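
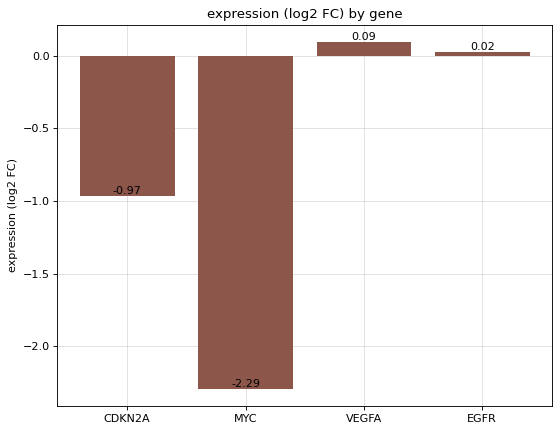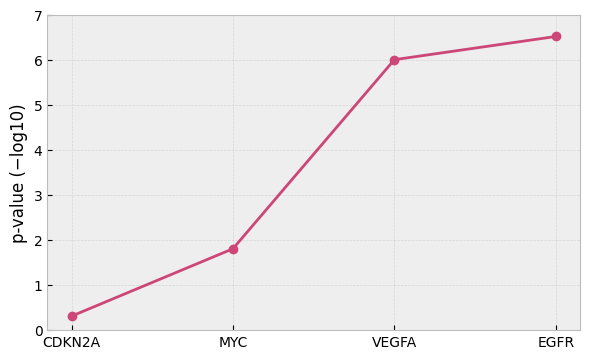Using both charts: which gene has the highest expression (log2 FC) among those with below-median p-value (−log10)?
Chart 2 median p-value (−log10) ≈ 4; below-median genes: CDKN2A, MYC. Among those, CDKN2A has the highest expression (log2 FC) (≈ -0.97).

CDKN2A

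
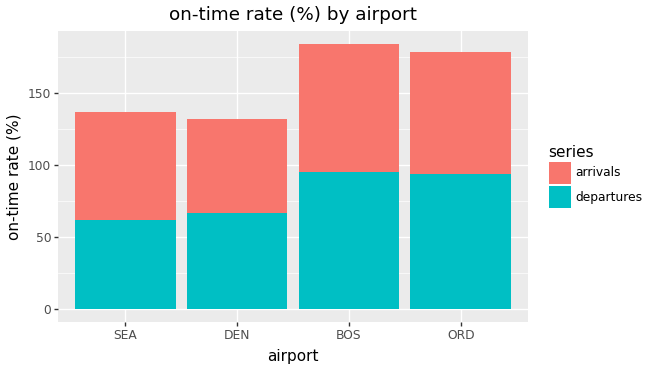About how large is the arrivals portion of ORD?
≈ 80

arrivals top ≈ 180, bottom ≈ 100; segment ≈ 80.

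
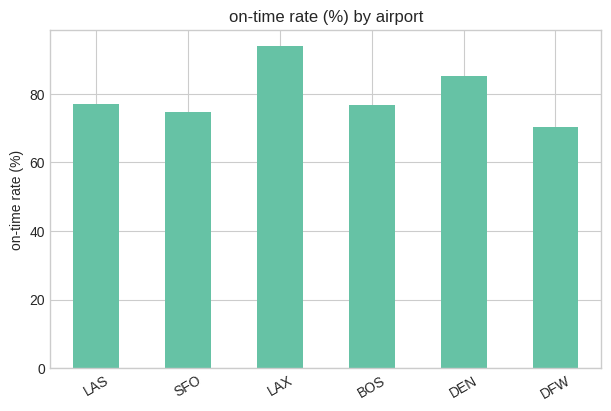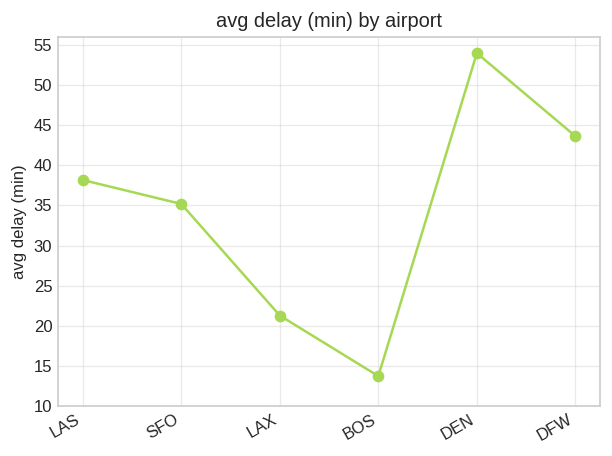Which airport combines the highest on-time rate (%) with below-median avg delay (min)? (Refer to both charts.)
LAX

Chart 2 median avg delay (min) ≈ 35; below-median airports: SFO, LAX, BOS. Among those, LAX has the highest on-time rate (%) (≈ 90).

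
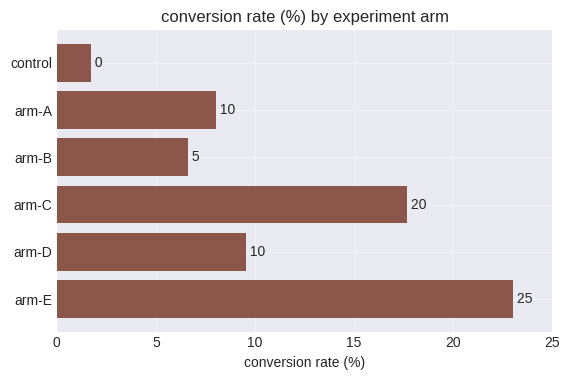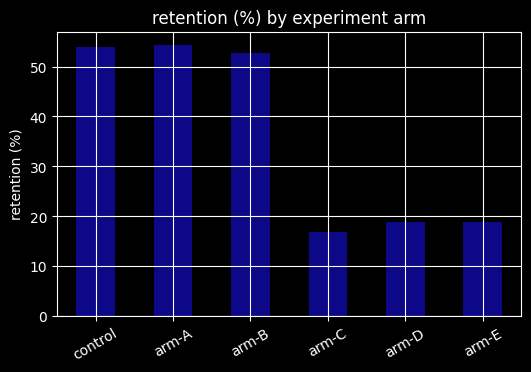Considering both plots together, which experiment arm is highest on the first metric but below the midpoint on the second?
Chart 2 median retention (%) ≈ 35; below-median experiment arms: arm-C, arm-D, arm-E. Among those, arm-E has the highest conversion rate (%) (≈ 25).

arm-E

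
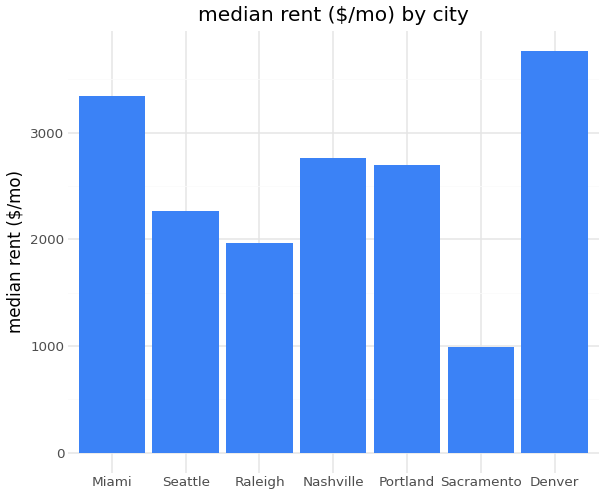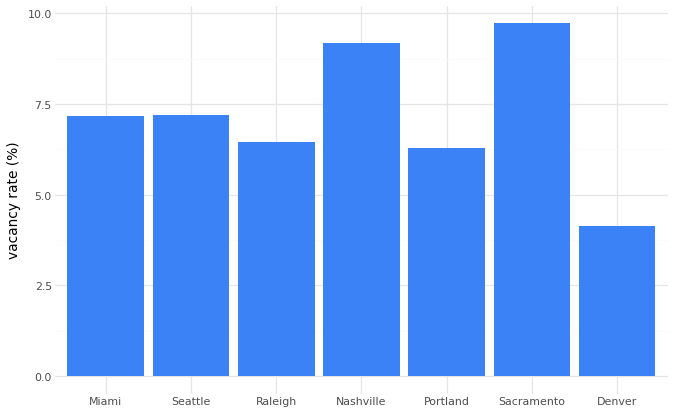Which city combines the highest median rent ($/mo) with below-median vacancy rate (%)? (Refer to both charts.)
Chart 2 median vacancy rate (%) ≈ 7; below-median cities: Raleigh, Portland, Denver. Among those, Denver has the highest median rent ($/mo) (≈ 4000).

Denver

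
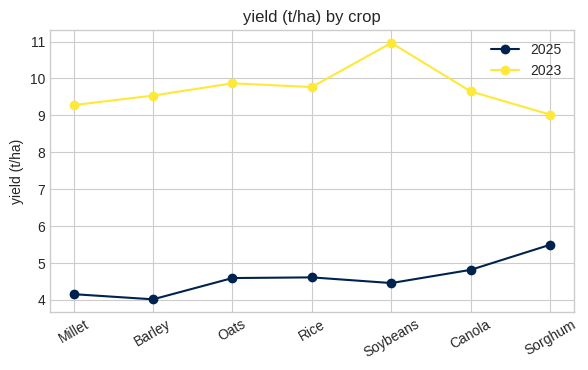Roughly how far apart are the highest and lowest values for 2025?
≈ 1

Max Sorghum ≈ 5, min Barley ≈ 4; range ≈ 1.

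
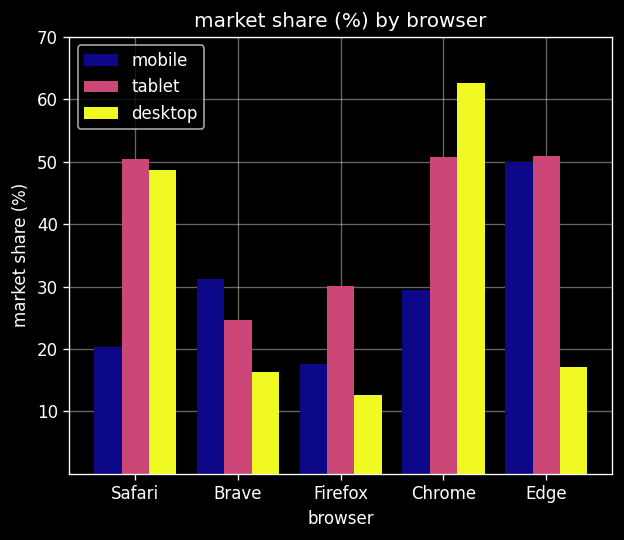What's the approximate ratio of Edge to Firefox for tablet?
≈ 1.67×

Edge ≈ 50, Firefox ≈ 30; 50/30 ≈ 1.67.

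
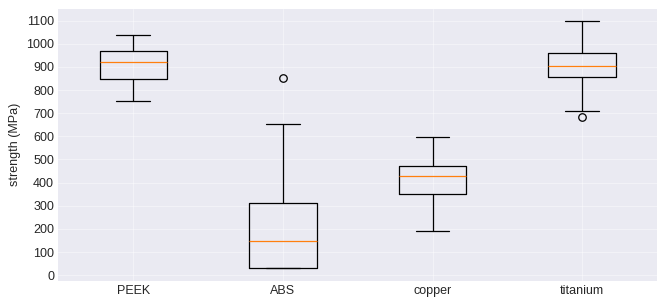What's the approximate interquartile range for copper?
≈ 100

Q3 ≈ 500, Q1 ≈ 400; IQR ≈ 100.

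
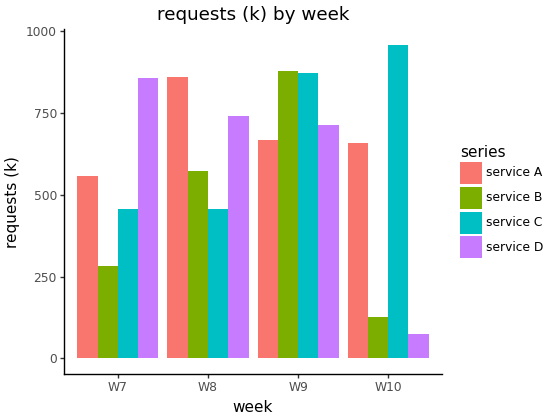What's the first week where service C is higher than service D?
W9

W8: service C ≈ 500 vs service D ≈ 700 (not yet); W9: service C ≈ 900 vs service D ≈ 700 (first crossover).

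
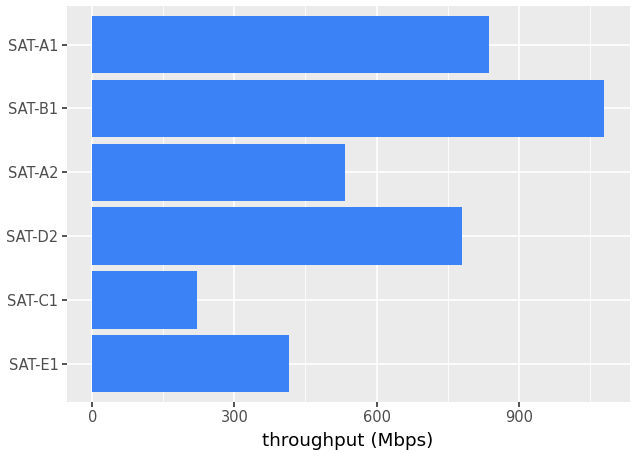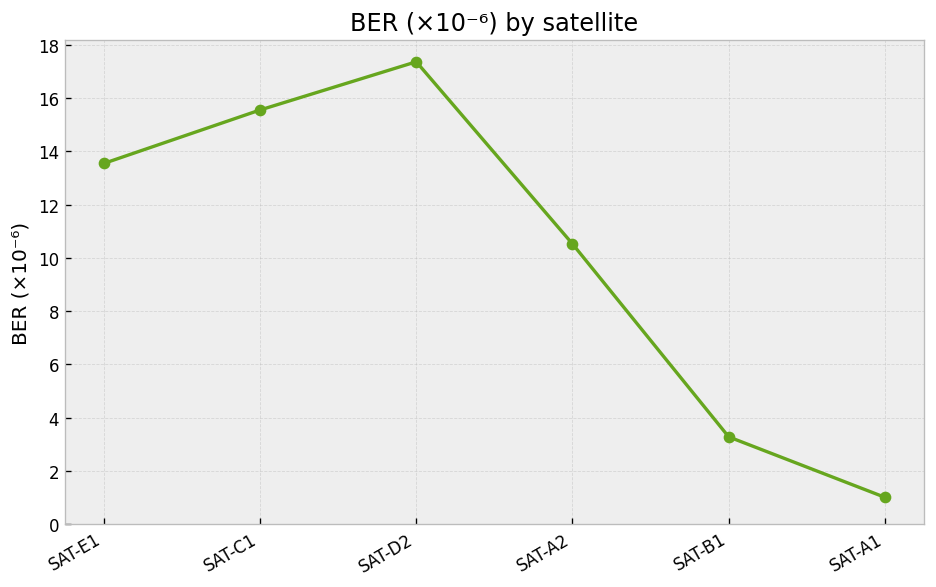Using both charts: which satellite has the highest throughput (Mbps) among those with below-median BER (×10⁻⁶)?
Chart 2 median BER (×10⁻⁶) ≈ 12; below-median satellites: SAT-A2, SAT-B1, SAT-A1. Among those, SAT-B1 has the highest throughput (Mbps) (≈ 1100).

SAT-B1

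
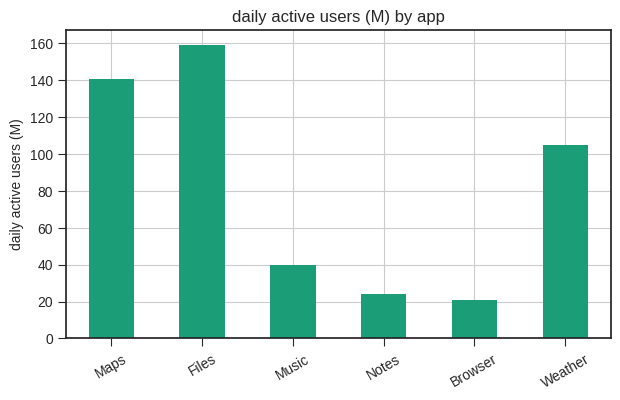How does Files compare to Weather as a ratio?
≈ 1.6×

Files ≈ 160, Weather ≈ 100; 160/100 ≈ 1.6.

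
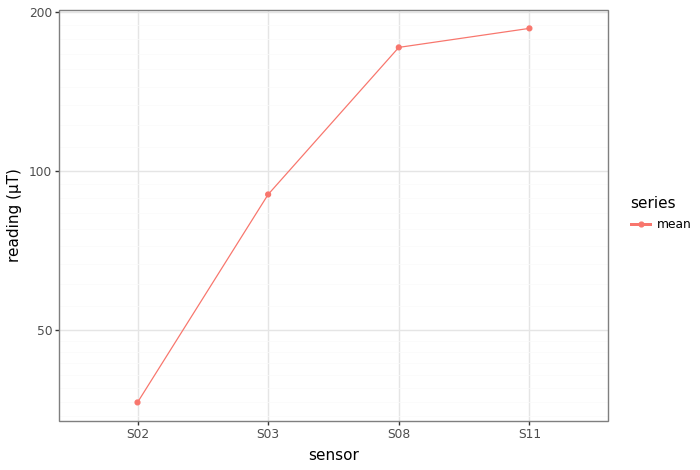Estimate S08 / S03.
S08 ≈ 180, S03 ≈ 100; 180/100 ≈ 1.8.

≈ 1.8×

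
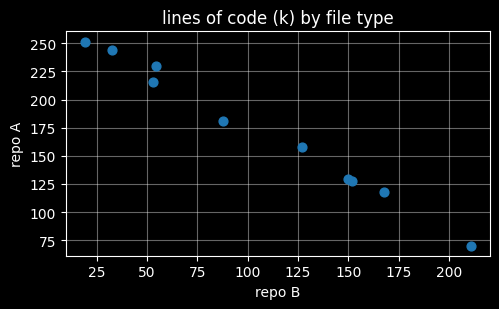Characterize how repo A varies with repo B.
negative, strong

Points are negatively correlated; strong (|r| ≈ 1.0).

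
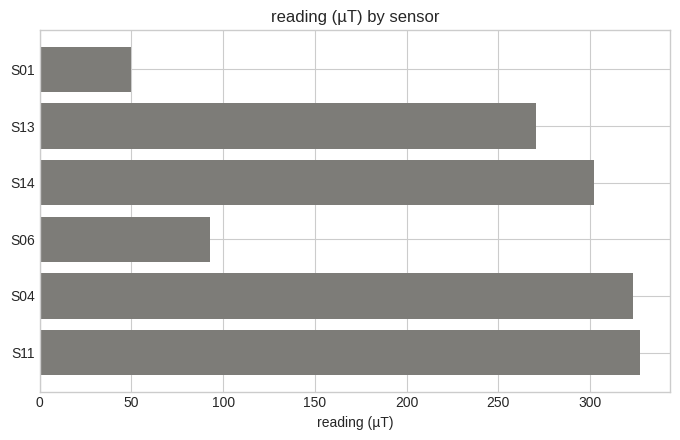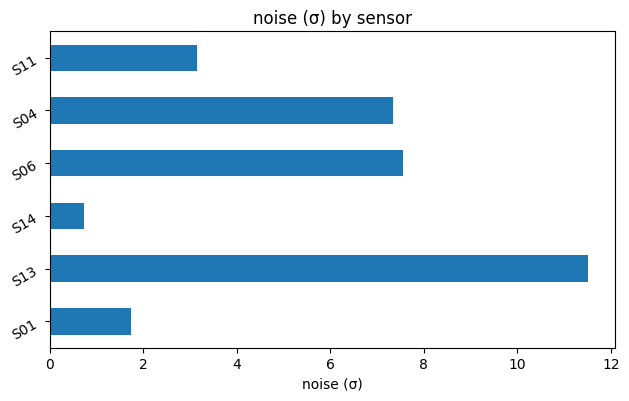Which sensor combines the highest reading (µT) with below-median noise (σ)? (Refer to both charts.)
Chart 2 median noise (σ) ≈ 6; below-median sensors: S01, S14, S11. Among those, S11 has the highest reading (µT) (≈ 350).

S11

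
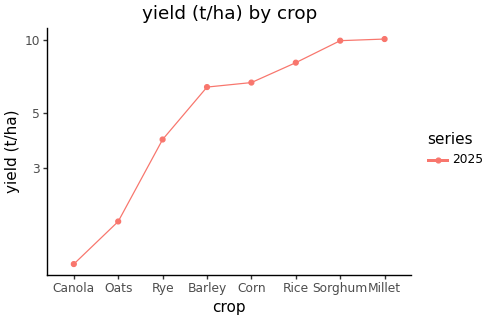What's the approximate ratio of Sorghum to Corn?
Sorghum ≈ 10, Corn ≈ 7; 10/7 ≈ 1.43.

≈ 1.43×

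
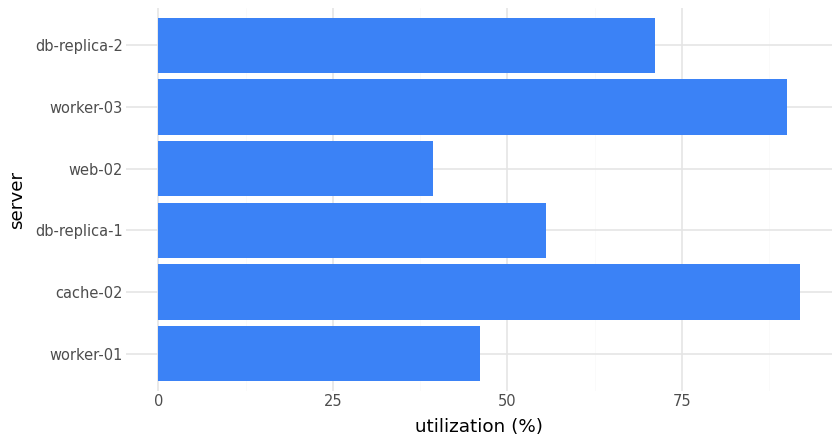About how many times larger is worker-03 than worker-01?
worker-03 ≈ 90, worker-01 ≈ 50; 90/50 ≈ 1.8.

≈ 1.8×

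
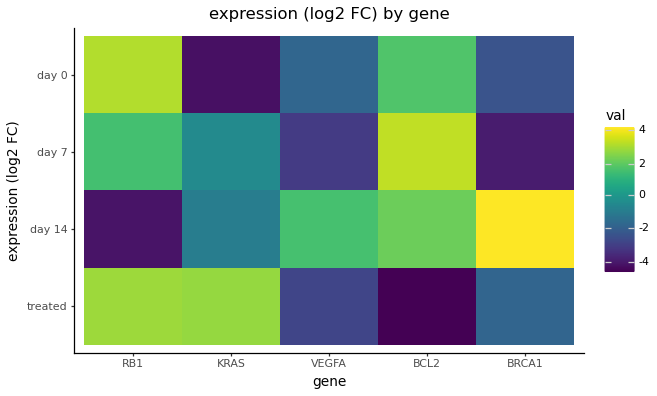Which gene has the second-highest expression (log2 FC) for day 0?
Top 3 for day 0: RB1 ≈ 3, BCL2 ≈ 2, VEGFA ≈ -2.

BCL2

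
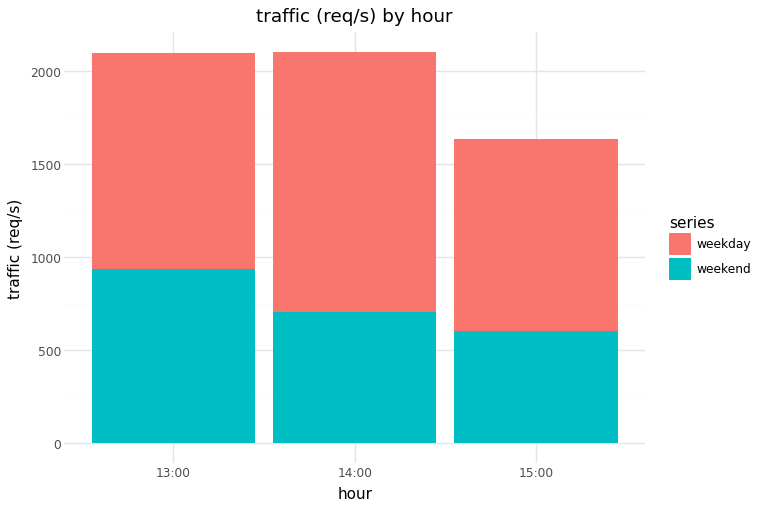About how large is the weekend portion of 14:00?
weekend top ≈ 800, bottom ≈ 0; segment ≈ 800.

≈ 800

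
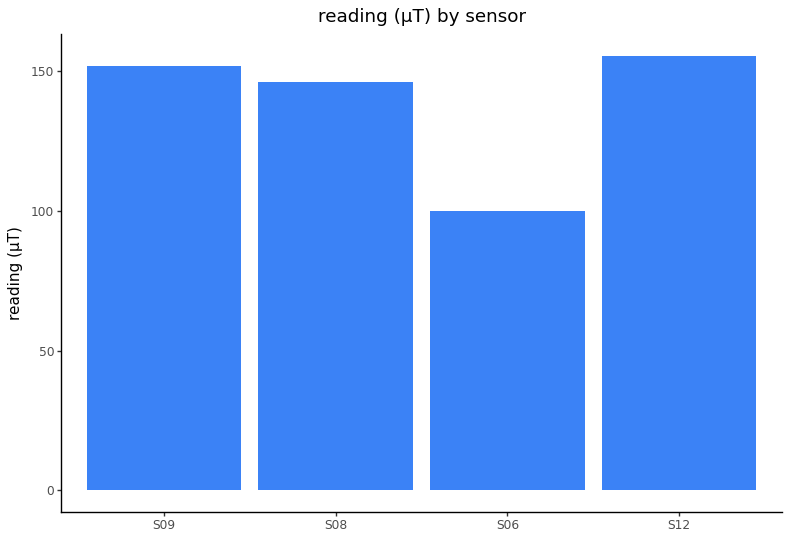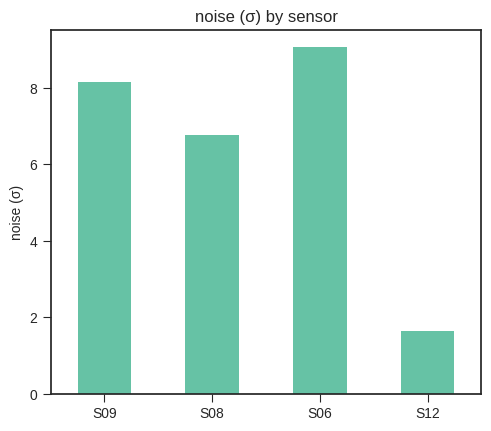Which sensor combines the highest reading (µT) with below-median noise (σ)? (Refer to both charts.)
Chart 2 median noise (σ) ≈ 7; below-median sensors: S08, S12. Among those, S12 has the highest reading (µT) (≈ 160).

S12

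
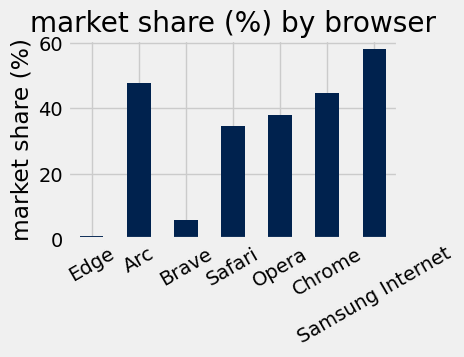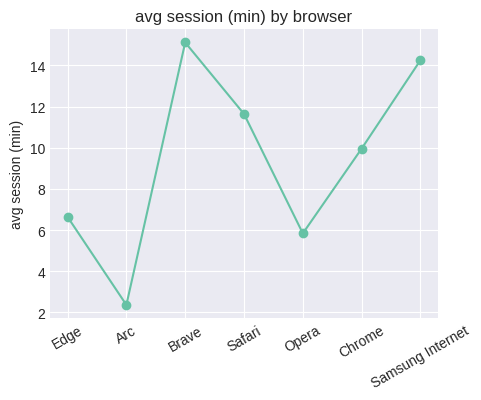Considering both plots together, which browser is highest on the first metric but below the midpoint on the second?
Chart 2 median avg session (min) ≈ 10; below-median browsers: Edge, Arc, Opera. Among those, Arc has the highest market share (%) (≈ 50).

Arc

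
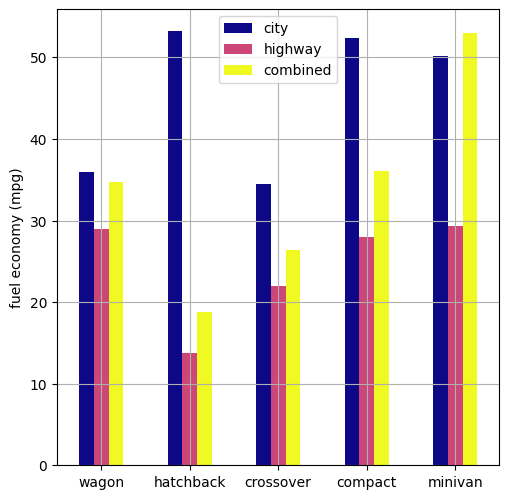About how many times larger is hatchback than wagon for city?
≈ 1.57×

hatchback ≈ 55, wagon ≈ 35; 55/35 ≈ 1.57.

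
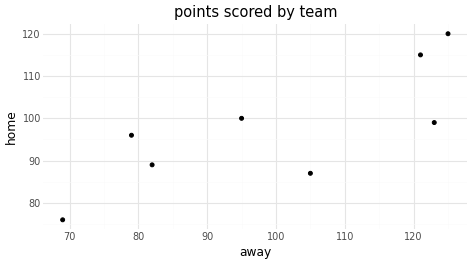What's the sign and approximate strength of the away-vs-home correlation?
Points are positively correlated; strong (|r| ≈ 0.8).

positive, strong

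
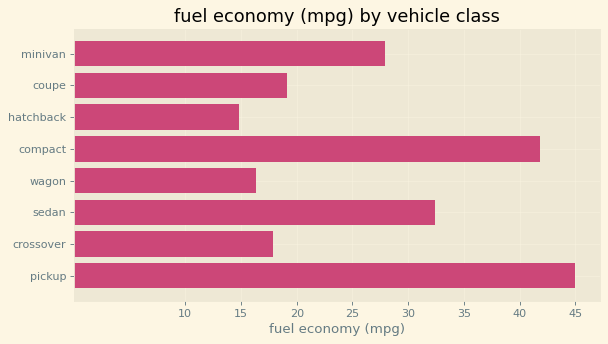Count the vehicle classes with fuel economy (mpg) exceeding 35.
Above 35: compact, pickup.

2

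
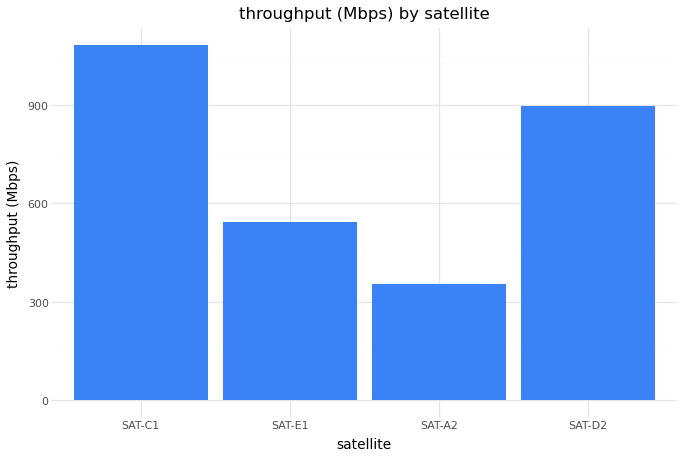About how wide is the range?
Max SAT-C1 ≈ 1100, min SAT-A2 ≈ 400; range ≈ 700.

≈ 700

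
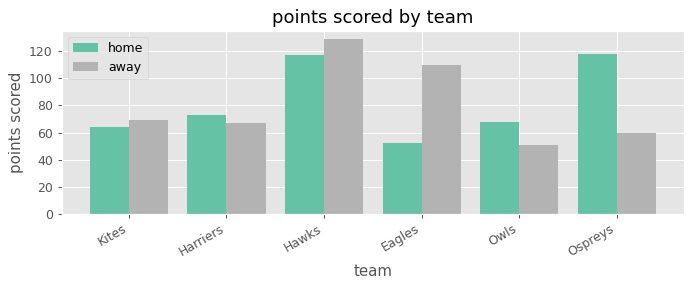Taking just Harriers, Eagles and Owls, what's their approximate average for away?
(60 + 120 + 60) / 3 ≈ 80.

≈ 80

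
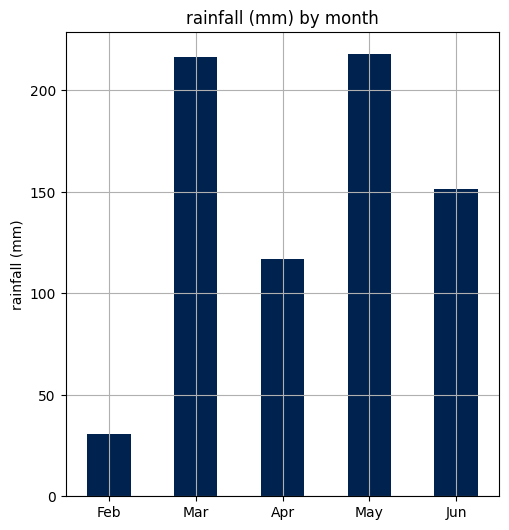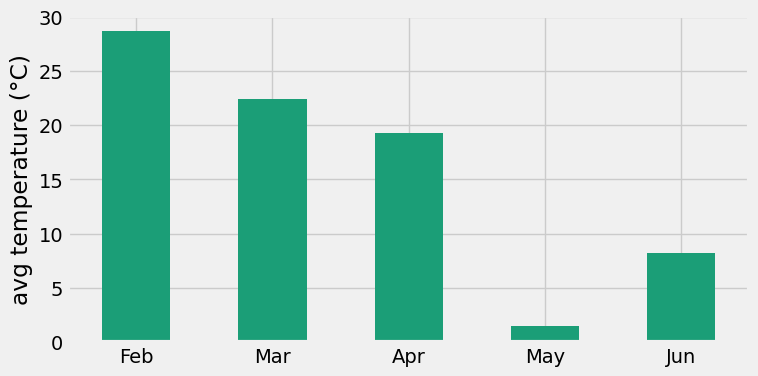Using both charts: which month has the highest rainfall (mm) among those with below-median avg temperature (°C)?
Chart 2 median avg temperature (°C) ≈ 20; below-median months: May, Jun. Among those, May has the highest rainfall (mm) (≈ 220).

May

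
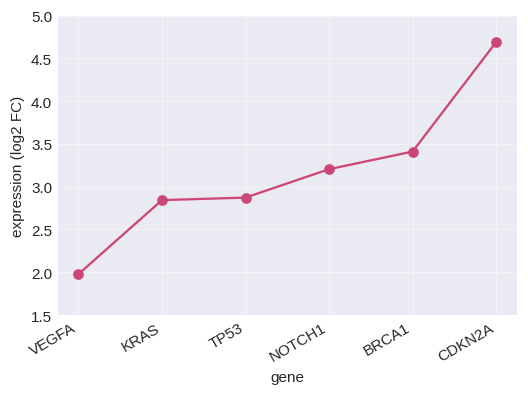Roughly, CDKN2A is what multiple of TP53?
CDKN2A ≈ 4.5, TP53 ≈ 3.0; 4.5/3.0 ≈ 1.5.

≈ 1.5×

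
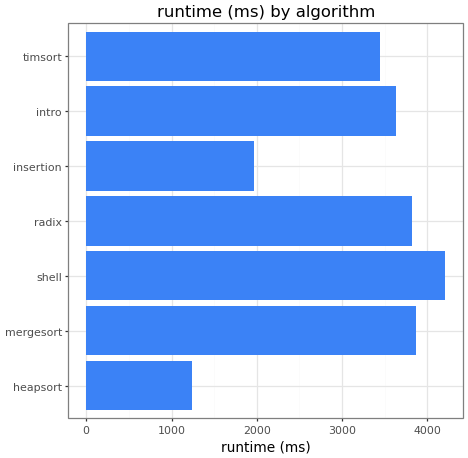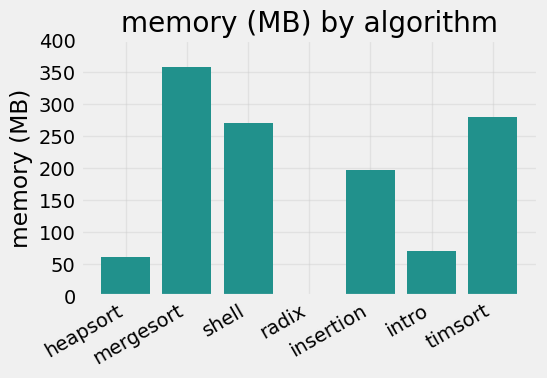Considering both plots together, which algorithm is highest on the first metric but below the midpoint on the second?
Chart 2 median memory (MB) ≈ 200; below-median algorithms: heapsort, radix, intro. Among those, radix has the highest runtime (ms) (≈ 4000).

radix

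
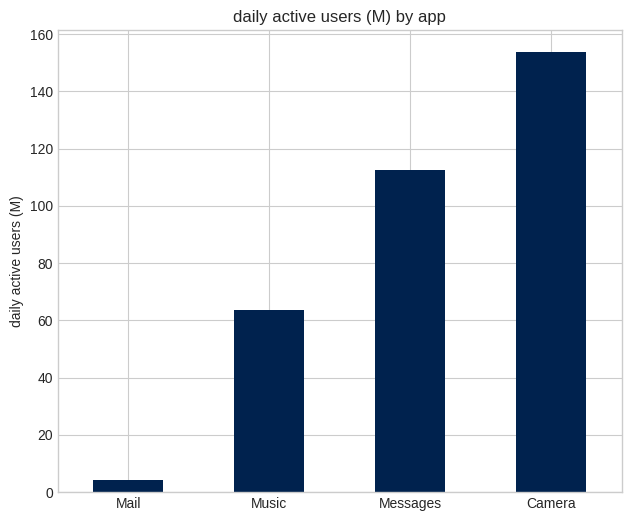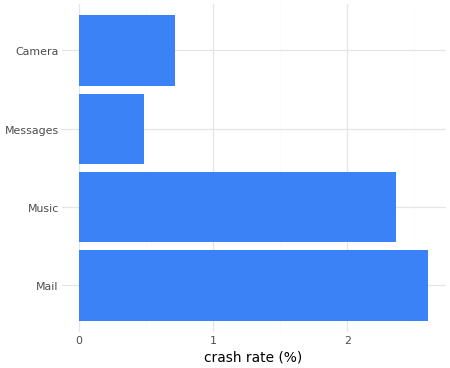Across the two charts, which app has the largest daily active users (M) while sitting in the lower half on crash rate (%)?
Chart 2 median crash rate (%) ≈ 1.5; below-median apps: Messages, Camera. Among those, Camera has the highest daily active users (M) (≈ 160).

Camera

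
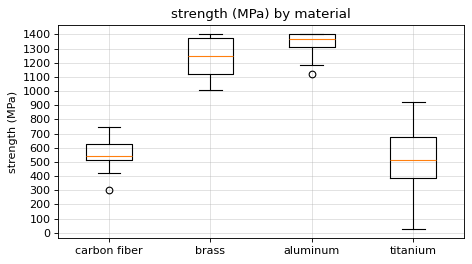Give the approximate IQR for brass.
Q3 ≈ 1400, Q1 ≈ 1100; IQR ≈ 300.

≈ 300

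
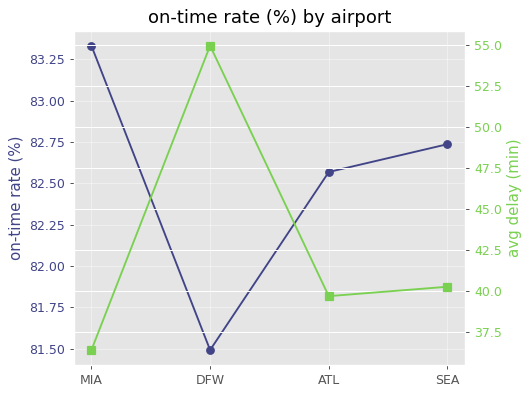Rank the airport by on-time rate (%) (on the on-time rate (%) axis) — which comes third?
Top 4 (on the on-time rate (%) axis): MIA ≈ 83.4, SEA ≈ 82.8, ATL ≈ 82.6, DFW ≈ 81.4.

ATL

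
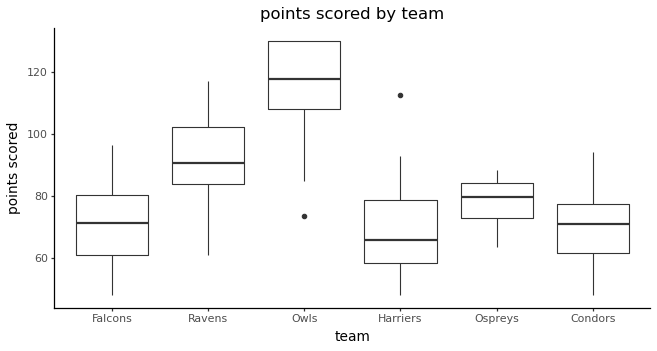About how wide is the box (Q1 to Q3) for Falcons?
≈ 20

Q3 ≈ 80, Q1 ≈ 60; IQR ≈ 20.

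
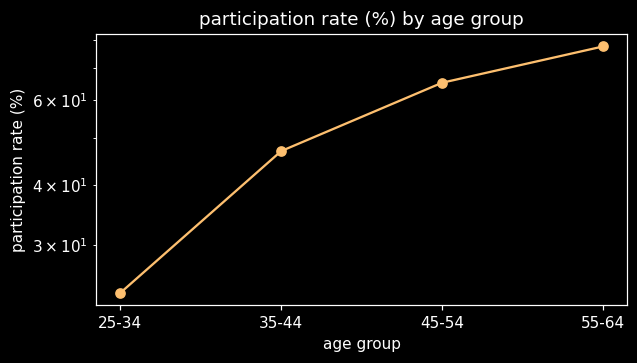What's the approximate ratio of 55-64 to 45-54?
55-64 ≈ 75, 45-54 ≈ 65; 75/65 ≈ 1.15.

≈ 1.15×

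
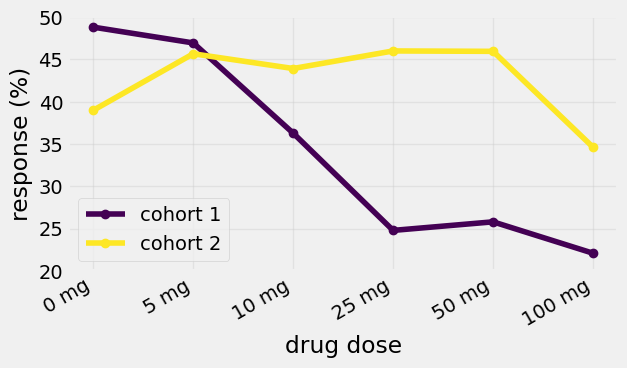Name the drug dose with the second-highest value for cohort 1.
5 mg

Top 3 for cohort 1: 0 mg ≈ 50, 5 mg ≈ 45, 10 mg ≈ 35.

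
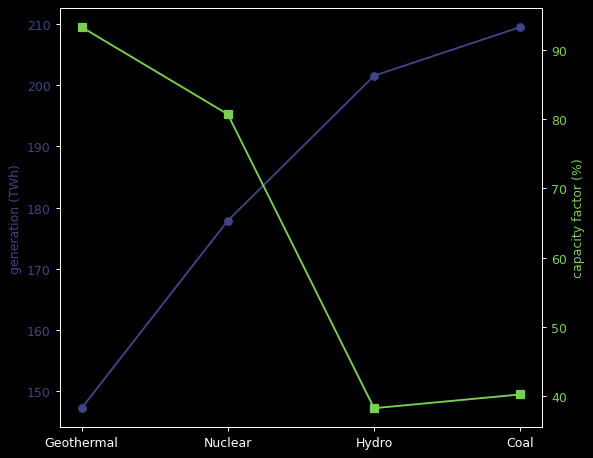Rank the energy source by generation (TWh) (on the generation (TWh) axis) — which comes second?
Hydro

Top 3 (on the generation (TWh) axis): Coal ≈ 210, Hydro ≈ 200, Nuclear ≈ 180.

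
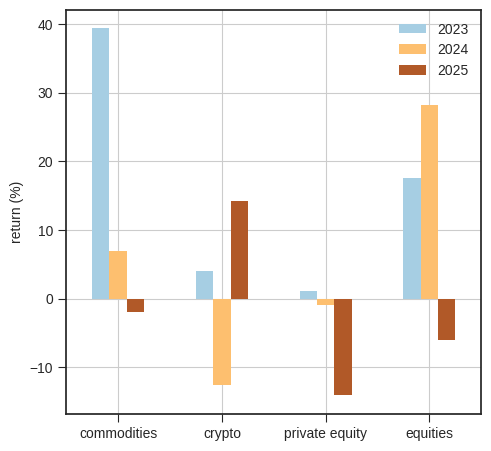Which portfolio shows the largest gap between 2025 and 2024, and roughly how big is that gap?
equities, ≈ 35 %

equities: 2025 ≈ -5, 2024 ≈ 30 → gap ≈ 35. Next-largest (crypto) is only ≈ 30.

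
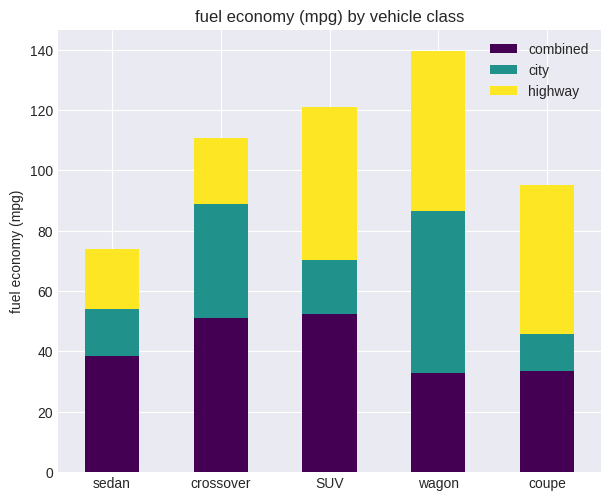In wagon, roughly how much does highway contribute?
≈ 60

highway top ≈ 140, bottom ≈ 80; segment ≈ 60.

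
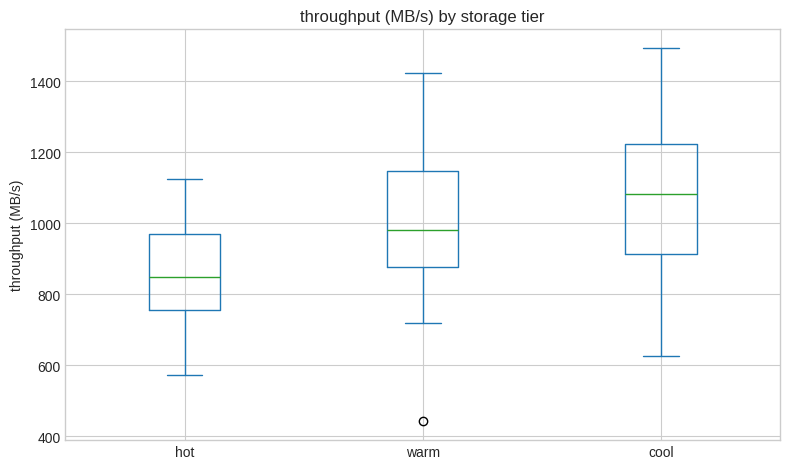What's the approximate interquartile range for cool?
Q3 ≈ 1220, Q1 ≈ 920; IQR ≈ 300.

≈ 300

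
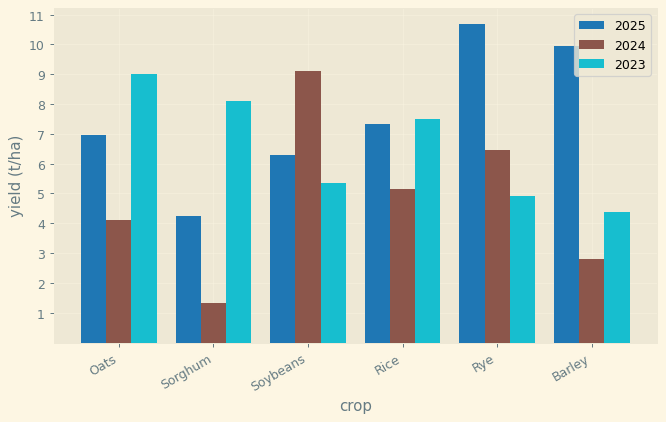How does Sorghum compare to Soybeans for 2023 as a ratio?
≈ 1.6×

Sorghum ≈ 8, Soybeans ≈ 5; 8/5 ≈ 1.6.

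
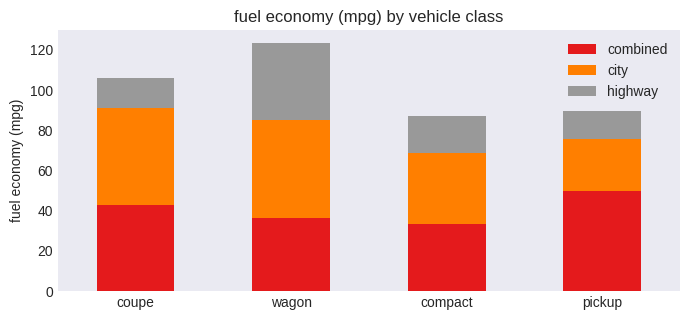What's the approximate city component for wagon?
≈ 40

city top ≈ 80, bottom ≈ 40; segment ≈ 40.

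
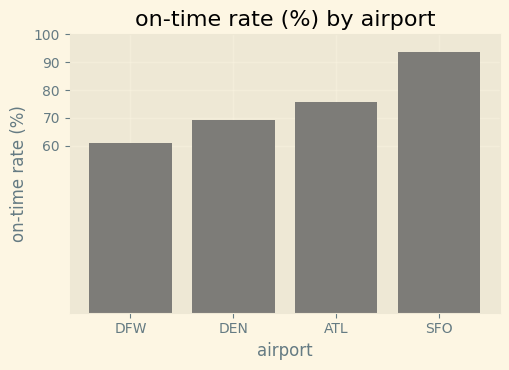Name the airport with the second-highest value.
Top 3: SFO ≈ 90, ATL ≈ 80, DEN ≈ 70.

ATL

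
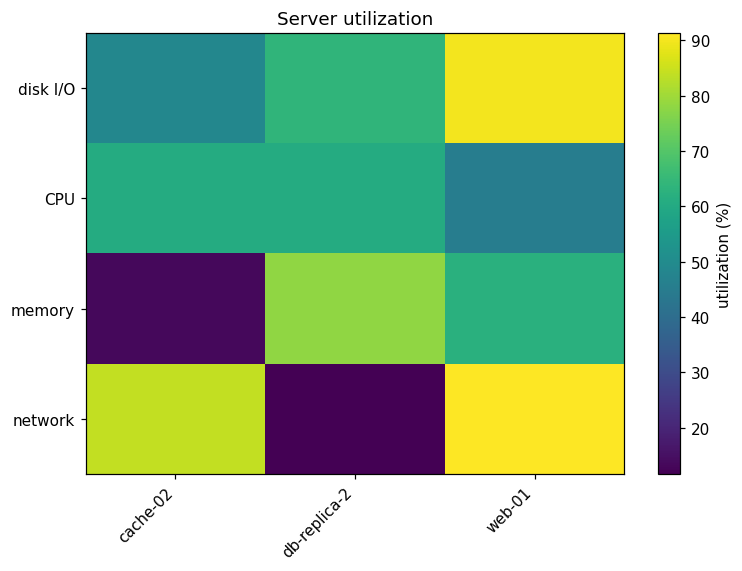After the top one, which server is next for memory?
web-01

Top 3 for memory: db-replica-2 ≈ 80, web-01 ≈ 60, cache-02 ≈ 10.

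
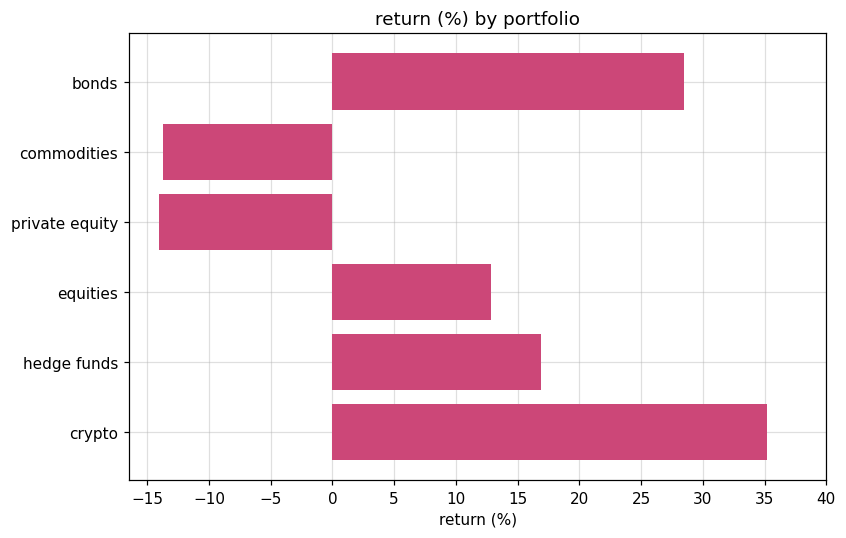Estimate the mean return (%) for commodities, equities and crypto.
(-15 + 15 + 35) / 3 ≈ 12.

≈ 12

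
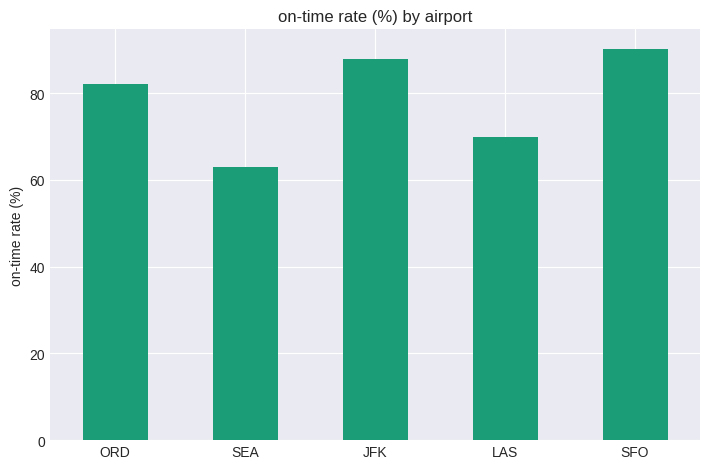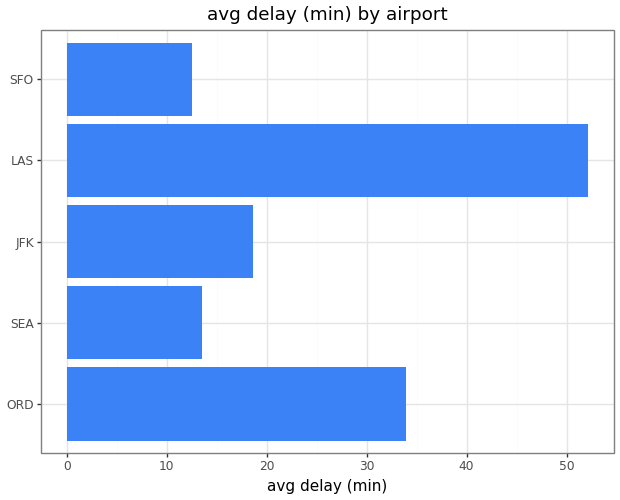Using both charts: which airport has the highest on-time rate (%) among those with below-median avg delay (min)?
Chart 2 median avg delay (min) ≈ 20; below-median airports: SEA, SFO. Among those, SFO has the highest on-time rate (%) (≈ 90).

SFO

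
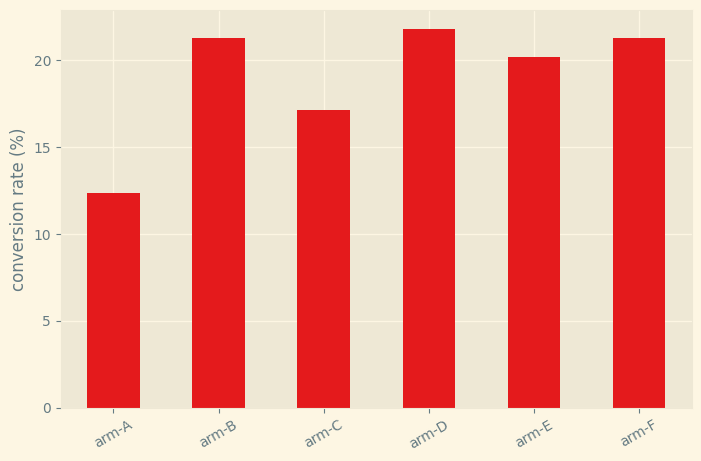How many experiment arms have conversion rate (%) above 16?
5

Above 16: arm-B, arm-C, arm-D, arm-E, arm-F.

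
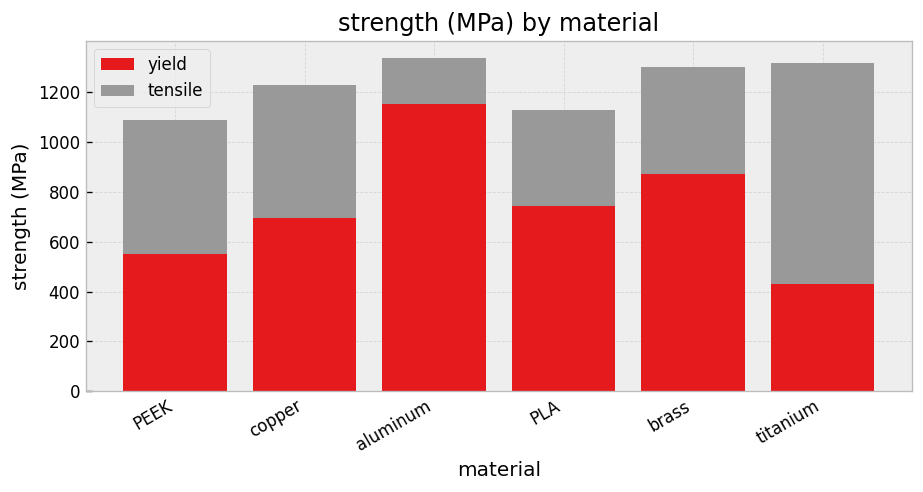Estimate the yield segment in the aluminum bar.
yield top ≈ 1200, bottom ≈ 0; segment ≈ 1200.

≈ 1200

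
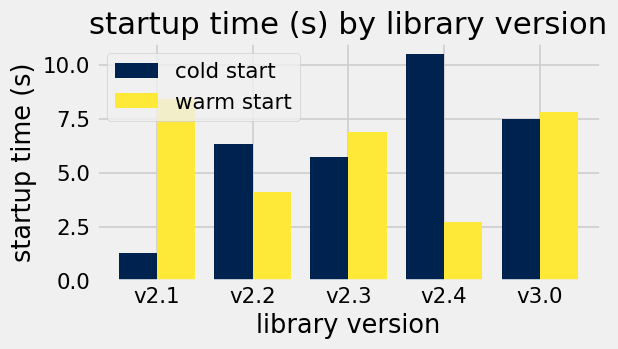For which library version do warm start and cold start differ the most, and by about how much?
v2.4, ≈ 8 s

v2.4: warm start ≈ 3, cold start ≈ 11 → gap ≈ 8. Next-largest (v2.1) is only ≈ 7.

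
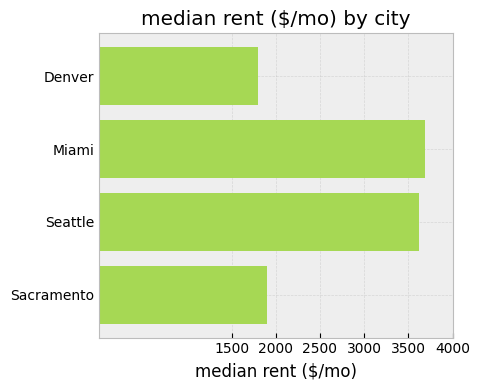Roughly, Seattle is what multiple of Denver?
Seattle ≈ 3500, Denver ≈ 2000; 3500/2000 ≈ 1.75.

≈ 1.75×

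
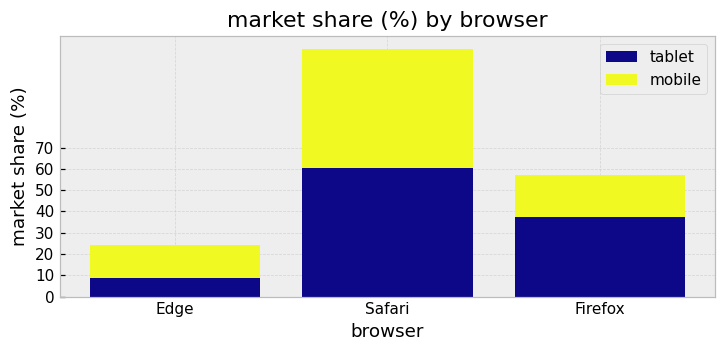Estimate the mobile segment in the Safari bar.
≈ 60

mobile top ≈ 120, bottom ≈ 60; segment ≈ 60.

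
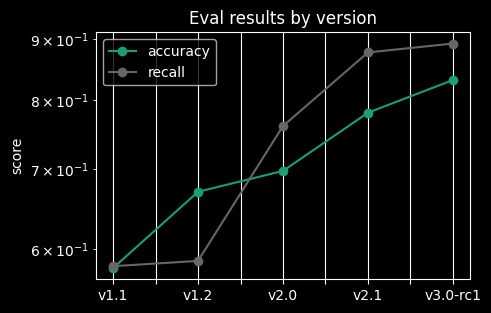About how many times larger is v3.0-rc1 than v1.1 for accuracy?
v3.0-rc1 ≈ 0.85, v1.1 ≈ 0.60; 0.85/0.60 ≈ 1.42.

≈ 1.42×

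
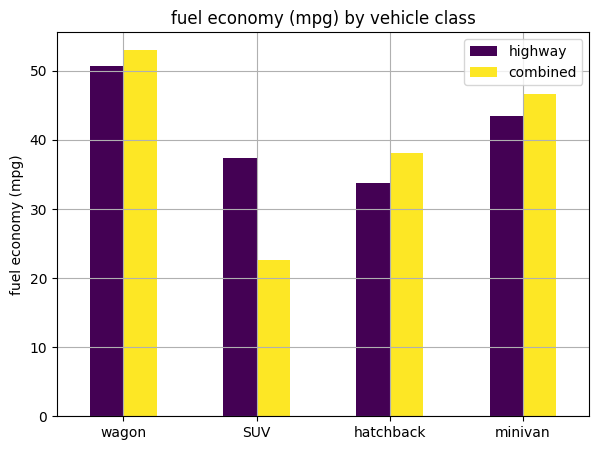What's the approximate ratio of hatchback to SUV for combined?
hatchback ≈ 40, SUV ≈ 25; 40/25 ≈ 1.6.

≈ 1.6×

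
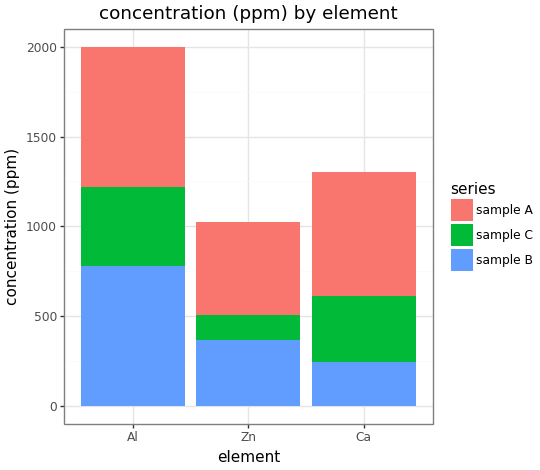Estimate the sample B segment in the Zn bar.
≈ 400

sample B top ≈ 400, bottom ≈ 0; segment ≈ 400.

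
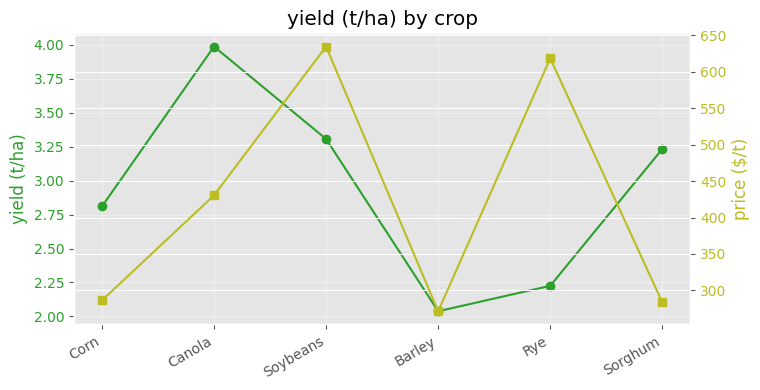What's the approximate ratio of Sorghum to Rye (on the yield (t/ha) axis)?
Sorghum ≈ 3.2, Rye ≈ 2.2; 3.2/2.2 ≈ 1.45.

≈ 1.45×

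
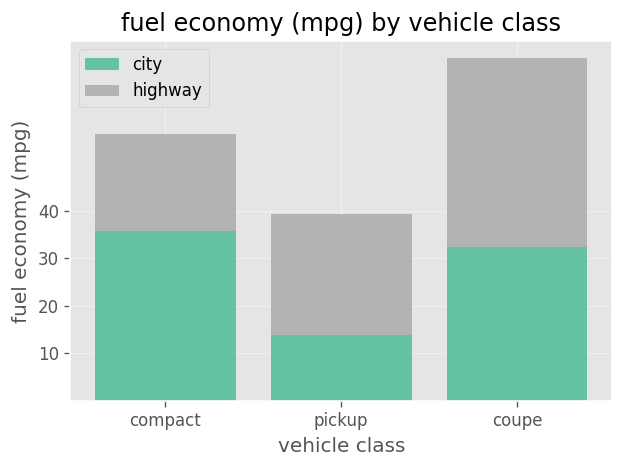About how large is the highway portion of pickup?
≈ 30

highway top ≈ 40, bottom ≈ 10; segment ≈ 30.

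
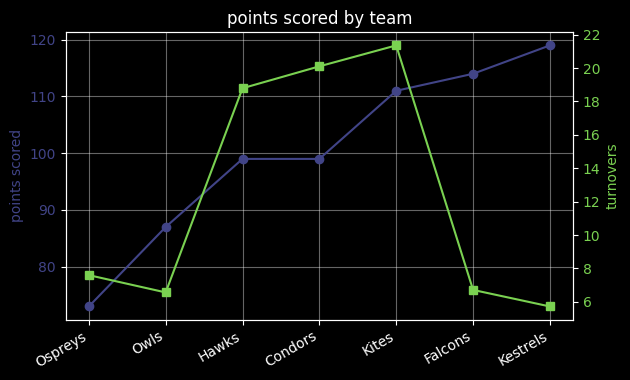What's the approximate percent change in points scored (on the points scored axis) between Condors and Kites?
≈ +10%

Condors ≈ 100, Kites ≈ 110; (110 − 100) / 100 ≈ +10%.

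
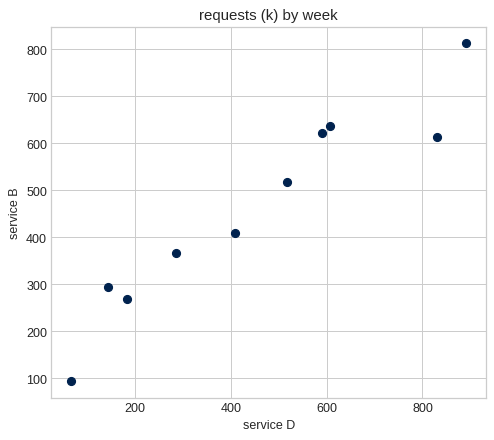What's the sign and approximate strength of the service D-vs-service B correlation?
positive, strong

Points are positively correlated; strong (|r| ≈ 1.0).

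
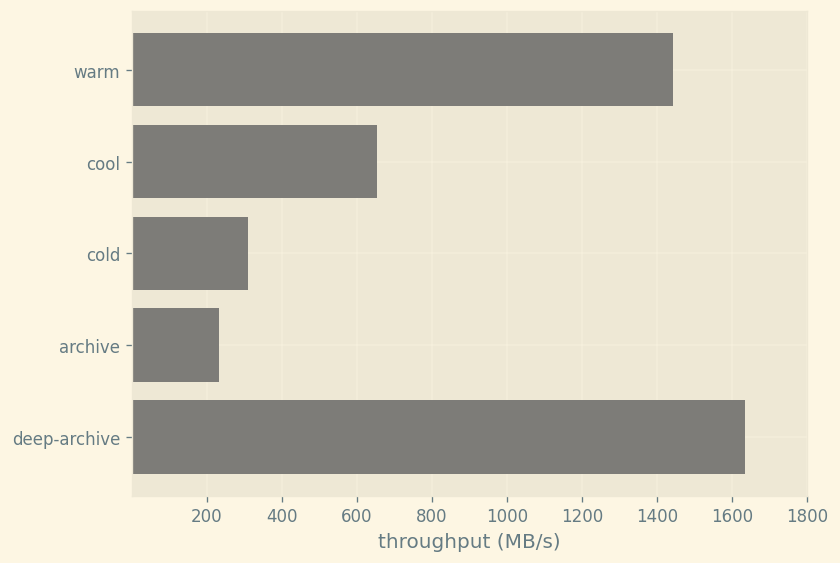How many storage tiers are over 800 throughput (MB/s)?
Above 800: warm, deep-archive.

2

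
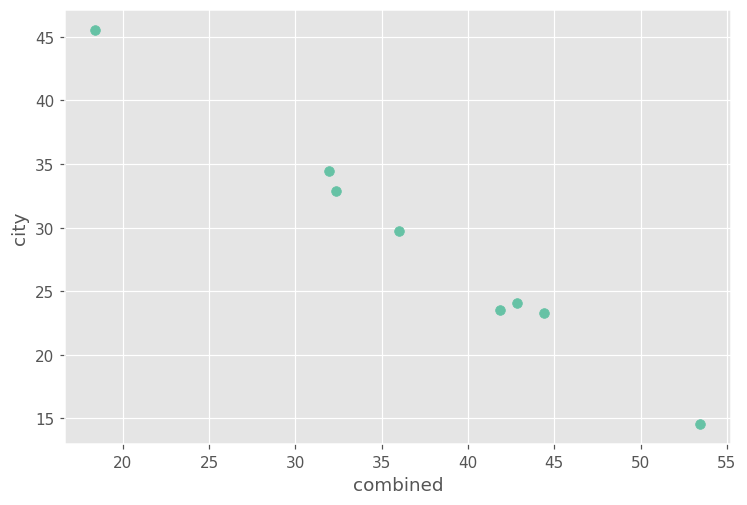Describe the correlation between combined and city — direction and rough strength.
Points are negatively correlated; strong (|r| ≈ 1.0).

negative, strong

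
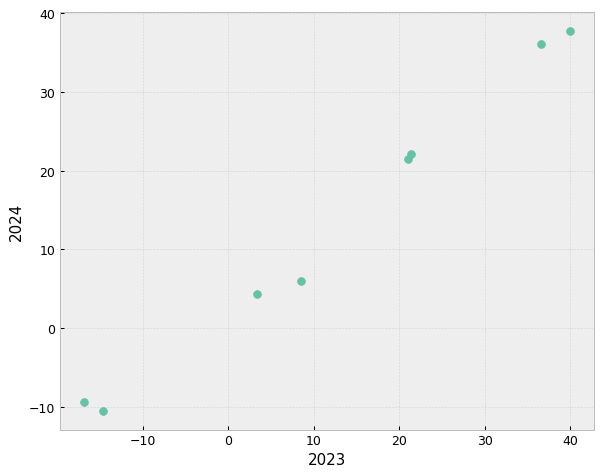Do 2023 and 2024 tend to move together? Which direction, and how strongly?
Points are positively correlated; strong (|r| ≈ 1.0).

positive, strong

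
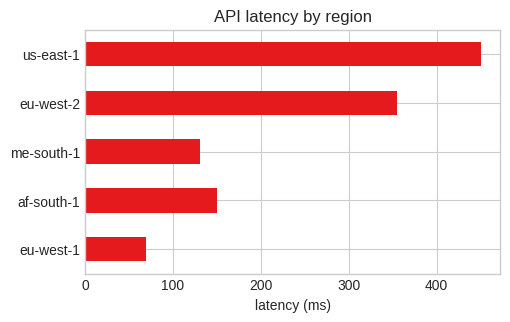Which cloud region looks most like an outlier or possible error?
us-east-1

us-east-1 ≈ 450; the rest sit between ≈ 50 and ≈ 350.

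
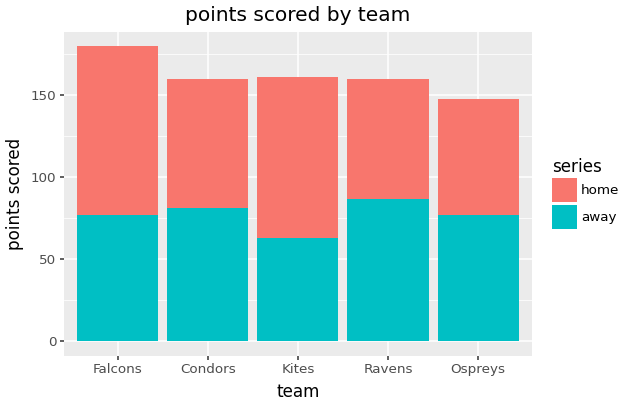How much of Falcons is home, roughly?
home top ≈ 180, bottom ≈ 80; segment ≈ 100.

≈ 100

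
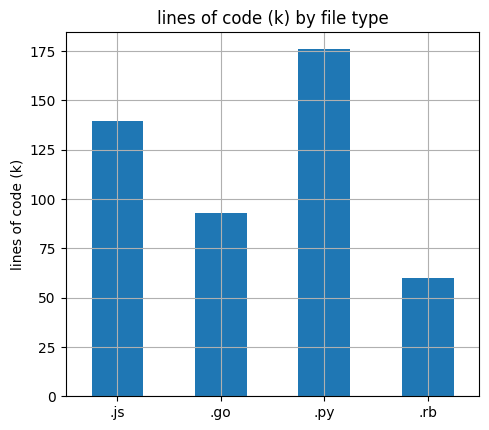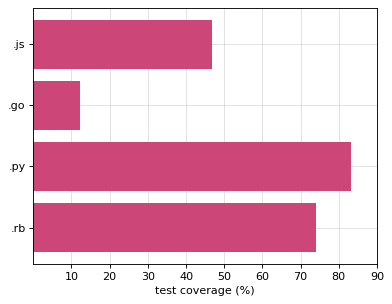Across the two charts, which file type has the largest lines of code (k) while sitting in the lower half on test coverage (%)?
.js

Chart 2 median test coverage (%) ≈ 60; below-median file types: .js, .go. Among those, .js has the highest lines of code (k) (≈ 140).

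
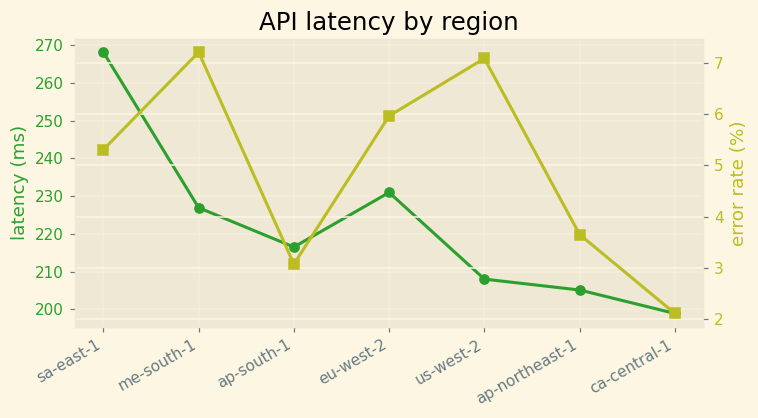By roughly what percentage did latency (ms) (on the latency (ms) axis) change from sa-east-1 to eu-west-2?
sa-east-1 ≈ 270, eu-west-2 ≈ 230; (230 − 270) / 270 ≈ -14.8%.

≈ -14.8%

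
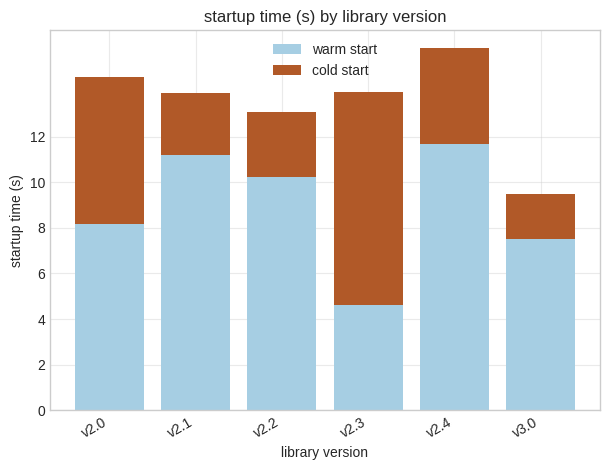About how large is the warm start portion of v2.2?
warm start top ≈ 10, bottom ≈ 0; segment ≈ 10.

≈ 10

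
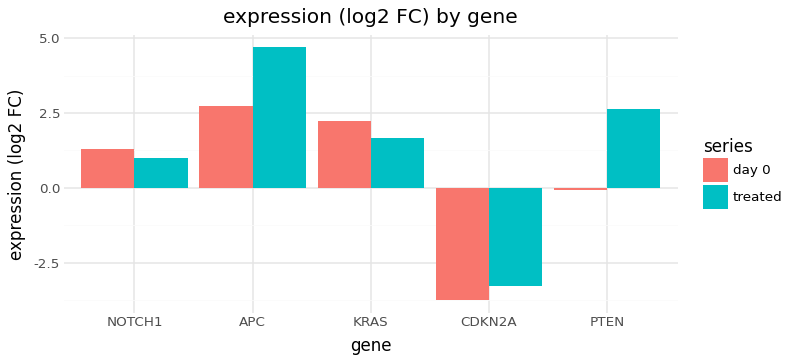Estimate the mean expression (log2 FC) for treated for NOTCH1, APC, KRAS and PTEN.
≈ 3

(1 + 5 + 2 + 3) / 4 ≈ 3.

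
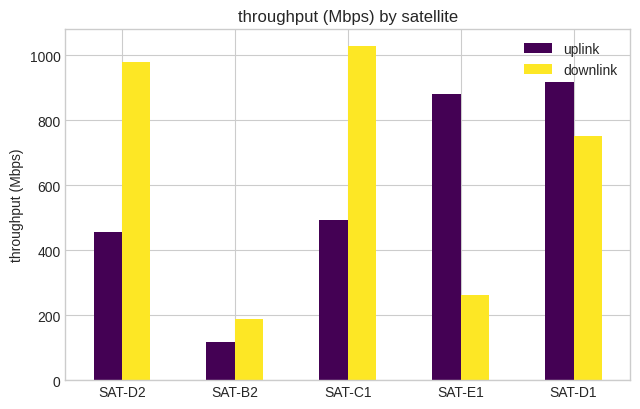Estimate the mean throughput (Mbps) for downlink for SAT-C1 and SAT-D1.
(1000 + 800) / 2 ≈ 900.

≈ 900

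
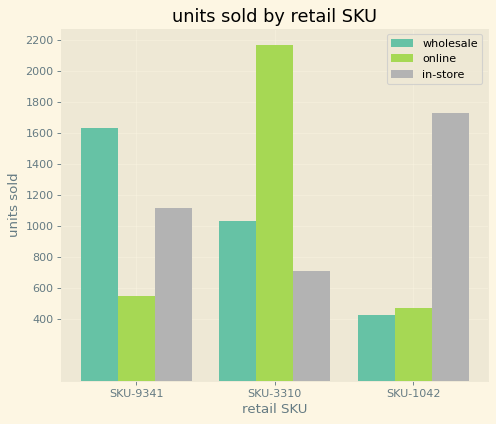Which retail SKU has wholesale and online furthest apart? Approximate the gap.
SKU-3310, ≈ 1200

SKU-3310: wholesale ≈ 1000, online ≈ 2200 → gap ≈ 1200. Next-largest (SKU-9341) is only ≈ 1000.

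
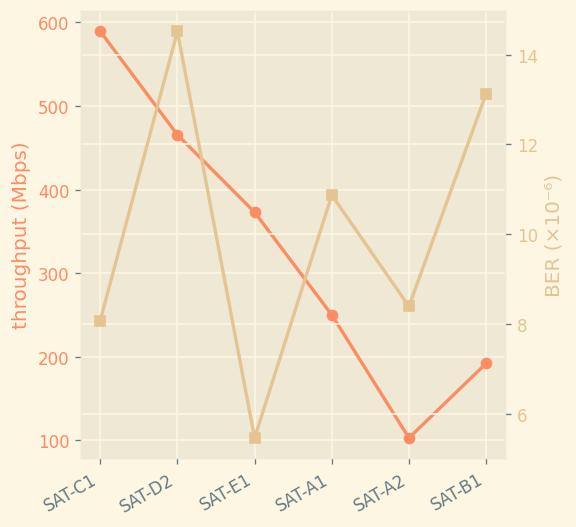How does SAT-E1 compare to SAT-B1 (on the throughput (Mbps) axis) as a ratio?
SAT-E1 ≈ 350, SAT-B1 ≈ 200; 350/200 ≈ 1.75.

≈ 1.75×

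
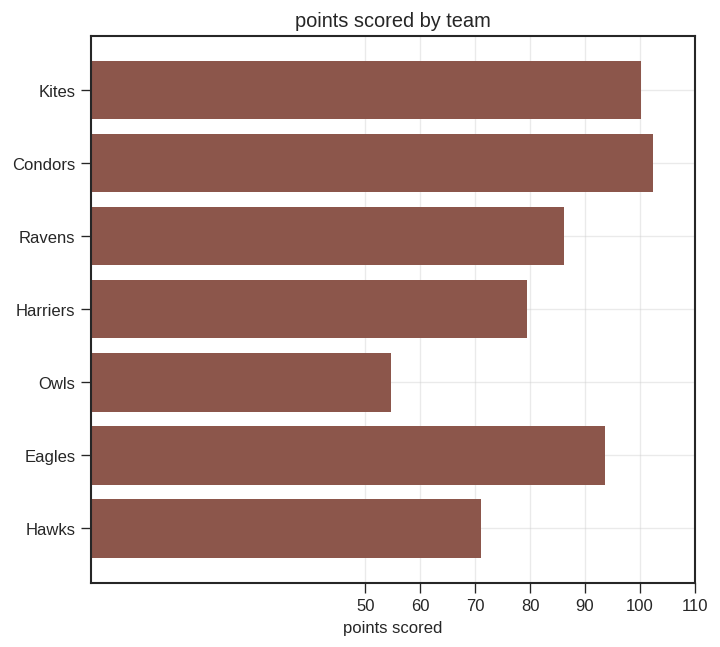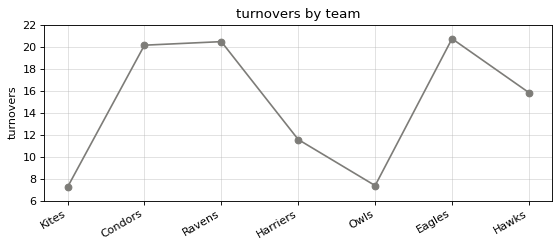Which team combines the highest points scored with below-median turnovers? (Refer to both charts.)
Kites

Chart 2 median turnovers ≈ 16; below-median teams: Kites, Harriers, Owls. Among those, Kites has the highest points scored (≈ 100).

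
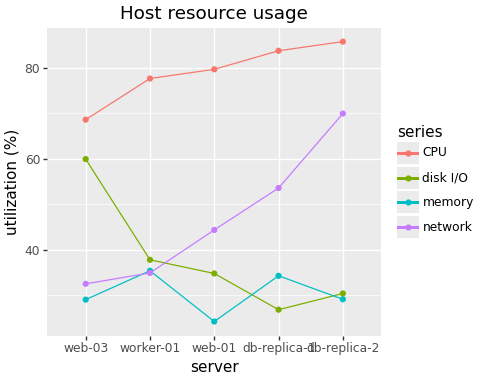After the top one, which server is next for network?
db-replica-1

Top 3 for network: db-replica-2 ≈ 70, db-replica-1 ≈ 50, web-01 ≈ 40.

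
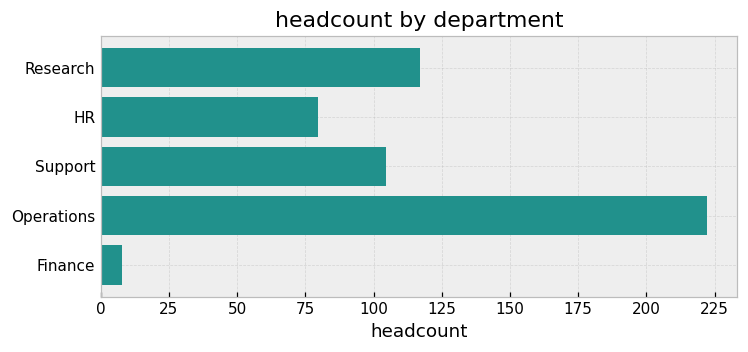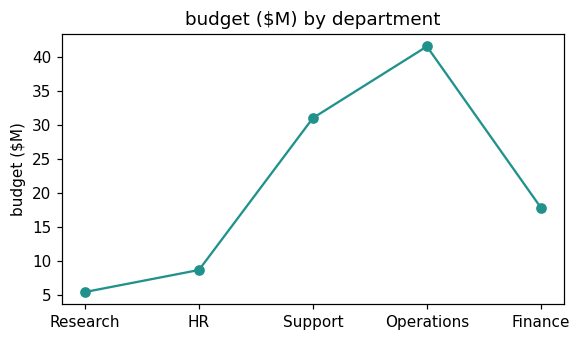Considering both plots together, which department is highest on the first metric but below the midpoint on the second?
Chart 2 median budget ($M) ≈ 20; below-median departments: Research, HR. Among those, Research has the highest headcount (≈ 125).

Research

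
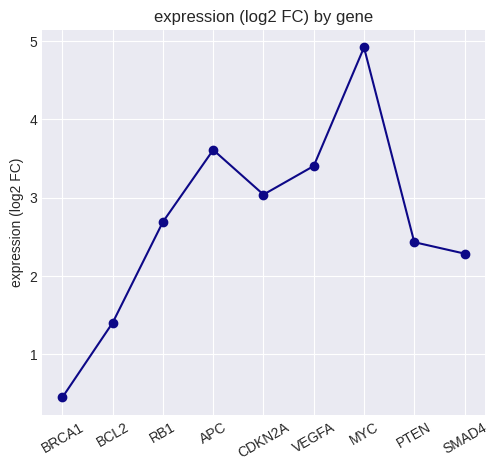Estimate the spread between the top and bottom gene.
≈ 4.5

Max MYC ≈ 5.0, min BRCA1 ≈ 0.5; range ≈ 4.5.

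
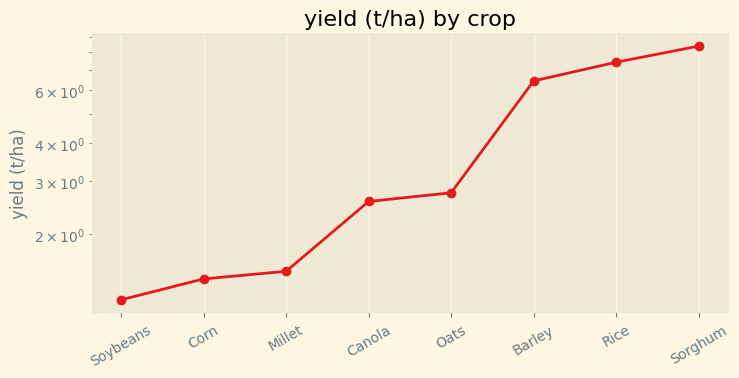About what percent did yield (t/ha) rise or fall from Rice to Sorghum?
≈ +14.3%

Rice ≈ 7, Sorghum ≈ 8; (8 − 7) / 7 ≈ +14.3%.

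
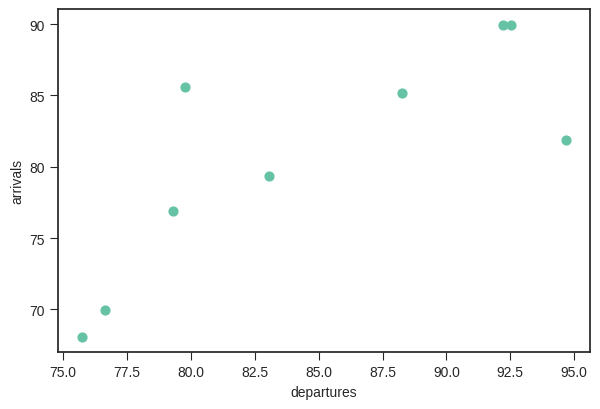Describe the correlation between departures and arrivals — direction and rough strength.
Points are positively correlated; strong (|r| ≈ 0.8).

positive, strong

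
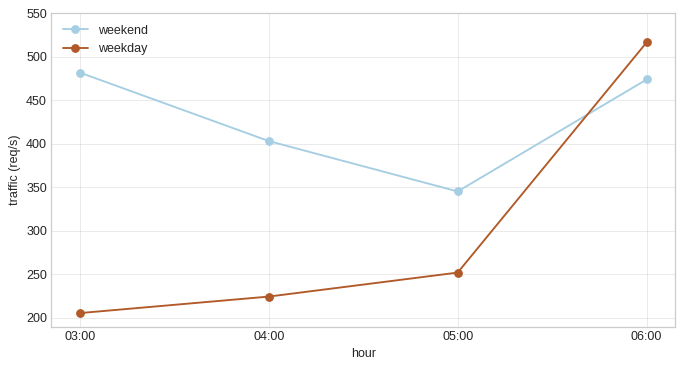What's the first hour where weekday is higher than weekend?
06:00

05:00: weekday ≈ 250 vs weekend ≈ 350 (not yet); 06:00: weekday ≈ 500 vs weekend ≈ 450 (first crossover).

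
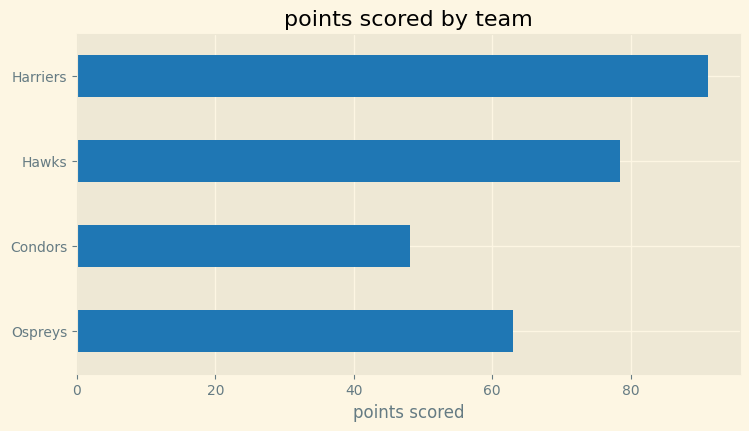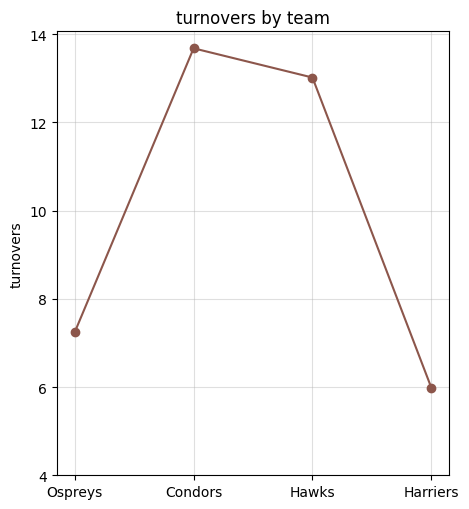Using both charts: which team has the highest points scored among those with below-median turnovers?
Harriers

Chart 2 median turnovers ≈ 10; below-median teams: Ospreys, Harriers. Among those, Harriers has the highest points scored (≈ 90).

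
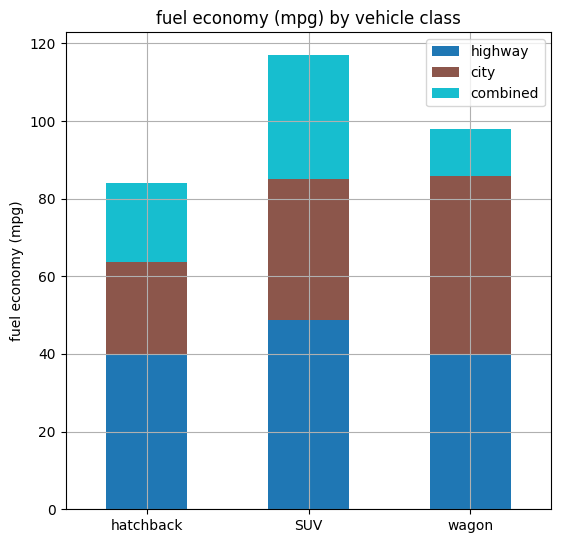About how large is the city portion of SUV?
≈ 40

city top ≈ 90, bottom ≈ 50; segment ≈ 40.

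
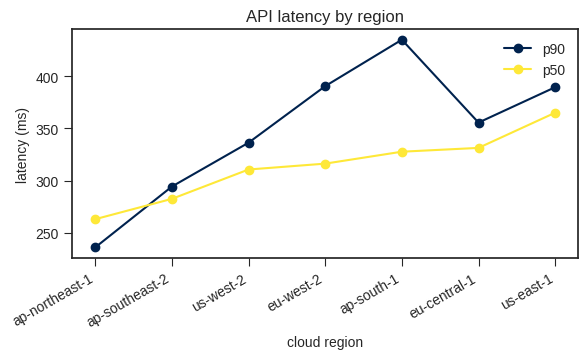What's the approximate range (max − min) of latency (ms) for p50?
≈ 100

Max us-east-1 ≈ 360, min ap-northeast-1 ≈ 260; range ≈ 100.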